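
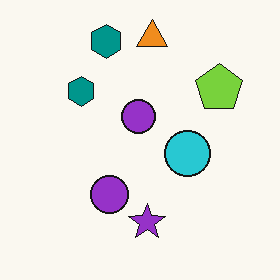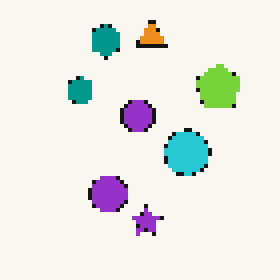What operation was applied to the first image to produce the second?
The transformation is: mildly pixelated.

Shapes are reduced to large square blocks; fine edges and outlines are lost — a downscale-then-upscale (mosaic) effect.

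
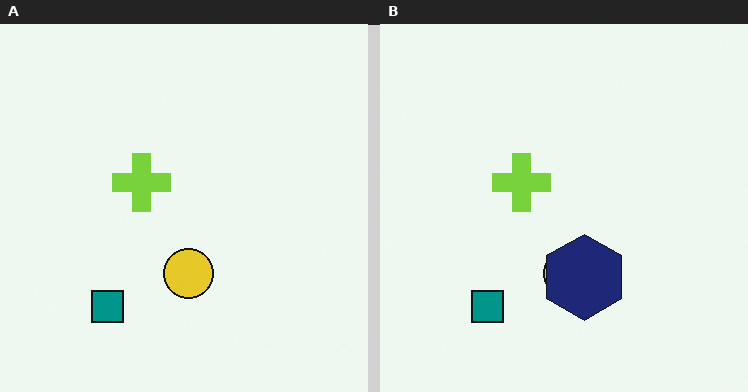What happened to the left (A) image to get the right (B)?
The transformation is: overlaid with an additional navy hexagon.

A navy hexagon appears in the right (B) image that is absent from the left (A).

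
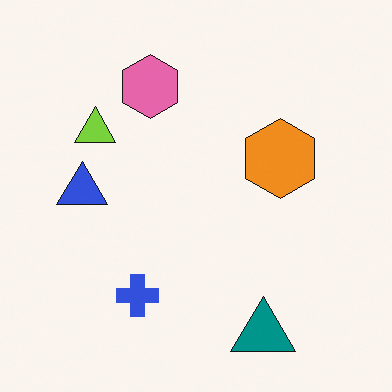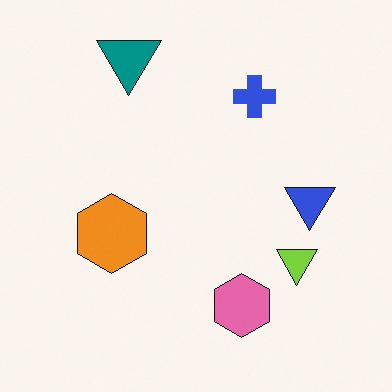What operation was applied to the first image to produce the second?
The image was rotated 180°.

The teal triangle sits in the bottom-right of the first image and the top-left of the second — consistent with a whole-image 180° rotation.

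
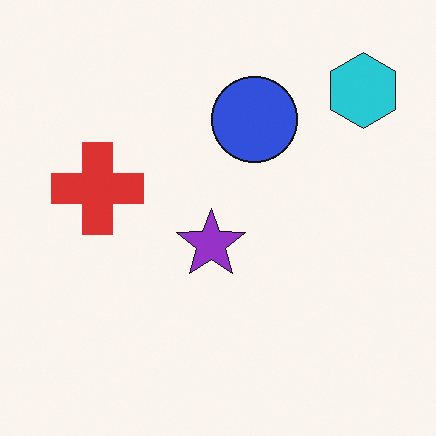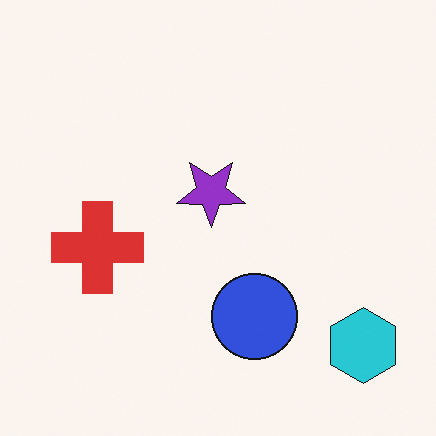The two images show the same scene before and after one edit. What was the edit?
Flipped vertically (top ↔ bottom).

The cyan hexagon is in the top-right of the first image and the bottom-right of the second — shapes on opposite sides of the horizontal midline have swapped in a mirror flip.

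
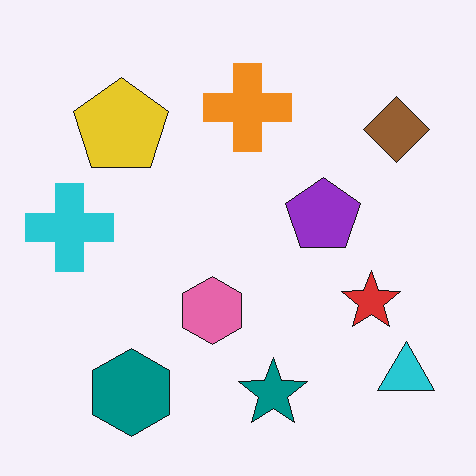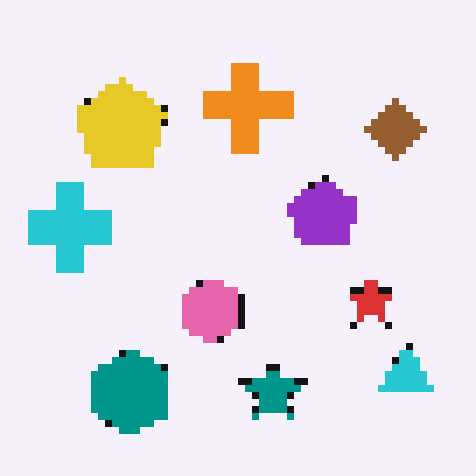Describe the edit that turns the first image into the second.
The image was moderately pixelated.

Shapes are reduced to large square blocks; fine edges and outlines are lost — a downscale-then-upscale (mosaic) effect.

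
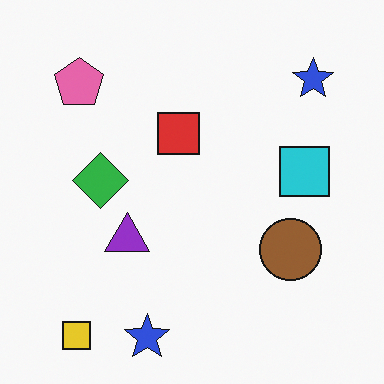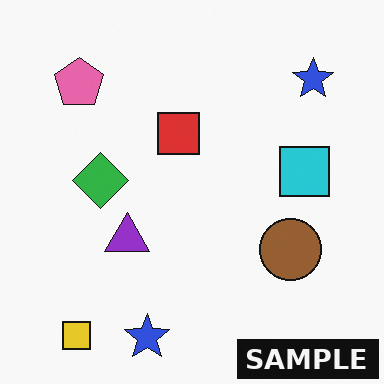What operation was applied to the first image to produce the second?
The image was watermarked with the text "SAMPLE" in the lower-right corner.

A dark label reading "SAMPLE" appears in the lower-right corner.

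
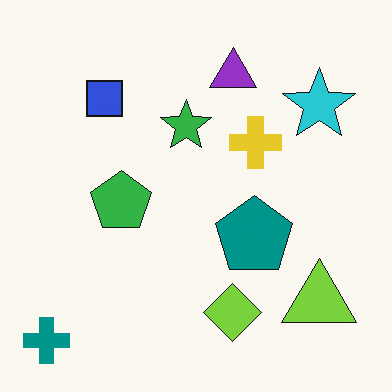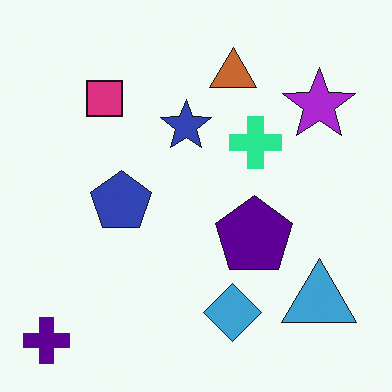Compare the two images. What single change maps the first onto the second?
This is the original image hue-shifted noticeably.

Every shape's color has rotated by the same amount around the hue wheel — a uniform hue shift.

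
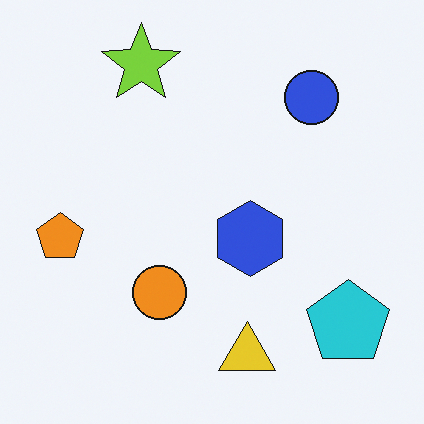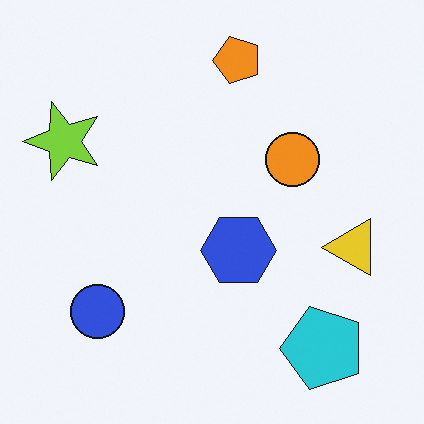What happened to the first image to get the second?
The transformation is: transposed (reflected across the top-left ↔ bottom-right diagonal).

Shapes have swapped their row and column positions — what was in the top-right is now in the bottom-left — a diagonal reflection.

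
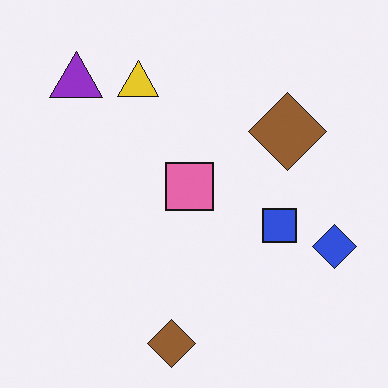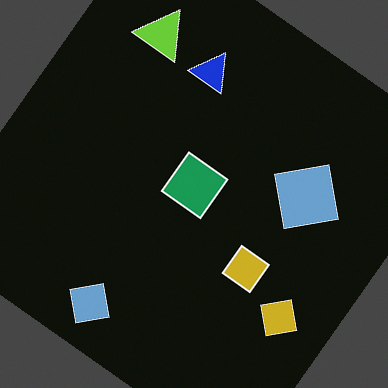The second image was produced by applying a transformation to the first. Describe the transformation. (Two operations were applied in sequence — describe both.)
The transformation is: color-inverted (negative), then rotated clockwise by a large amount — several tens of degrees.

The light background has become dark and every shape's color is its complement — a photographic negative. Every shape is tilted by the same angle and the image corners show triangular fill wedges — a whole-image rotation by a non-right angle.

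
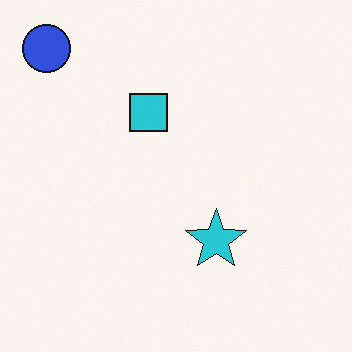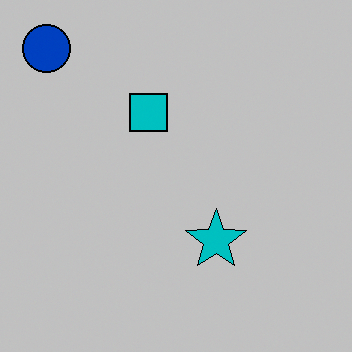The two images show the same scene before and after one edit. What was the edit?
It was aggressively posterized.

Each flat color has snapped to a coarser quantized level — most visibly, the near-white background has dropped to a flat grey.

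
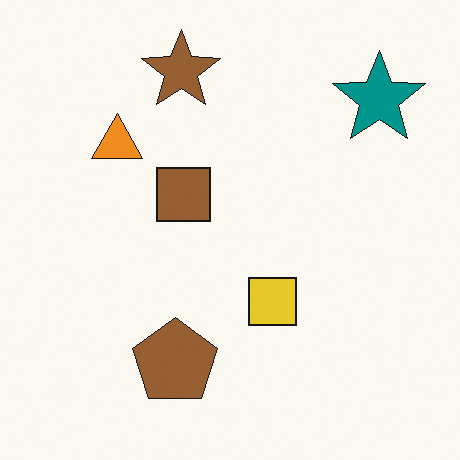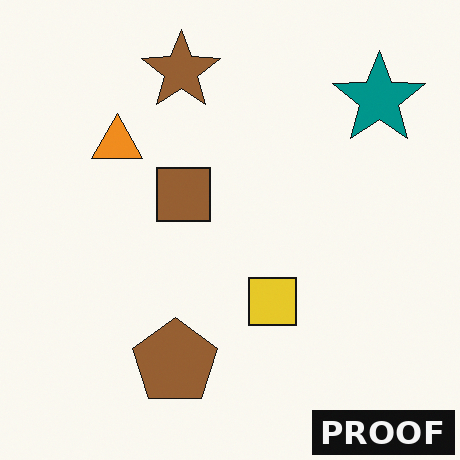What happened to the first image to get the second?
It was watermarked with the text "PROOF" in the lower-right corner.

A dark label reading "PROOF" appears in the lower-right corner.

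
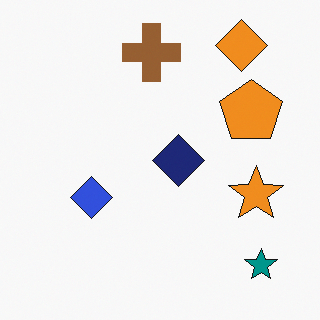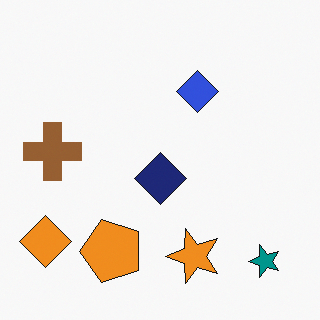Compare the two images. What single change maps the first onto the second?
The image was transposed (reflected across the top-left ↔ bottom-right diagonal).

Shapes have swapped their row and column positions — what was in the top-right is now in the bottom-left — a diagonal reflection.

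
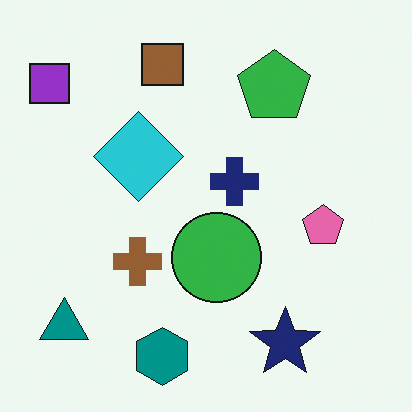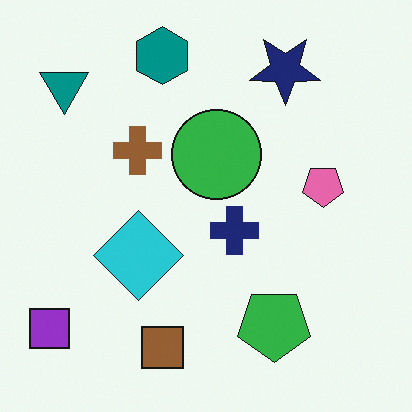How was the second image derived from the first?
The second image is the first flipped vertically (top ↔ bottom).

The teal hexagon is in the bottom of the first image and the top of the second — shapes on opposite sides of the horizontal midline have swapped in a mirror flip.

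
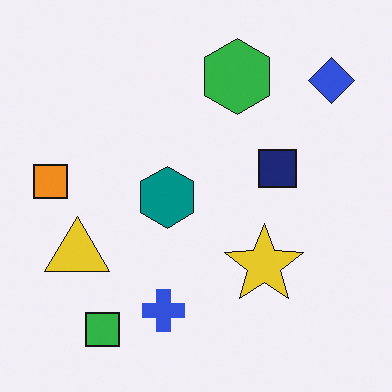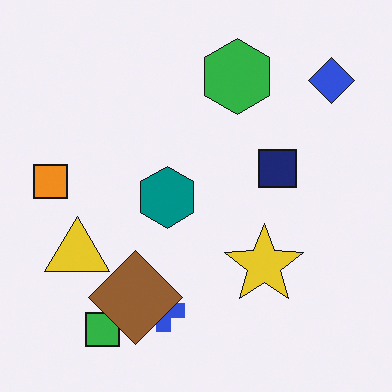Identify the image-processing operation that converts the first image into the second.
Overlaid with an additional brown diamond.

A brown diamond appears in the second image that is absent from the first.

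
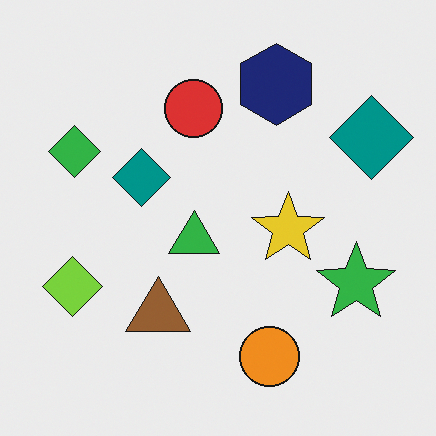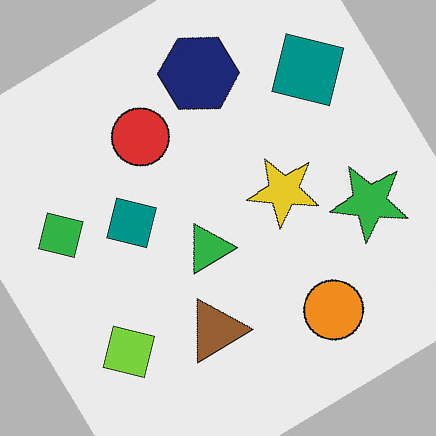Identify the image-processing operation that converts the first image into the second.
It was rotated counter-clockwise by a large amount — several tens of degrees.

Every shape is tilted by the same angle and the image corners show triangular fill wedges — a whole-image rotation by a non-right angle.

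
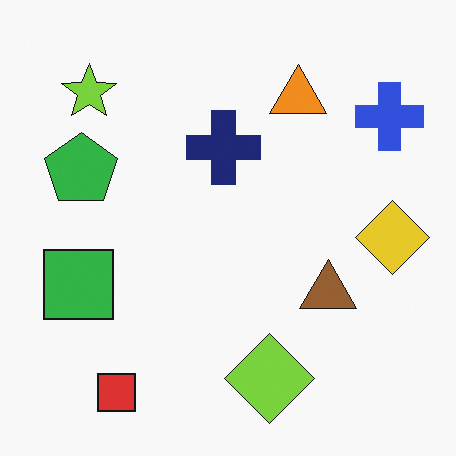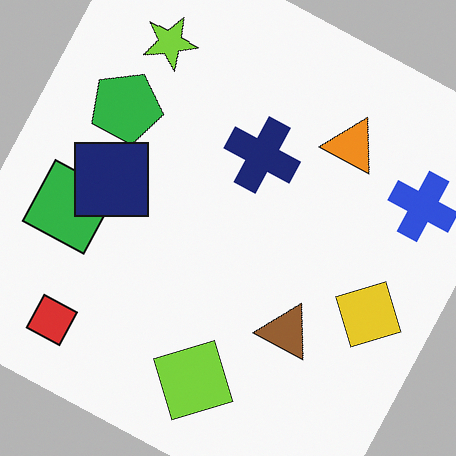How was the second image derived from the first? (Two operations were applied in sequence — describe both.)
This is the original image rotated clockwise by a clearly visible amount, then overlaid with an additional navy square.

Every shape is tilted by the same angle and the image corners show triangular fill wedges — a whole-image rotation by a non-right angle. A navy square appears in the second image that is absent from the first.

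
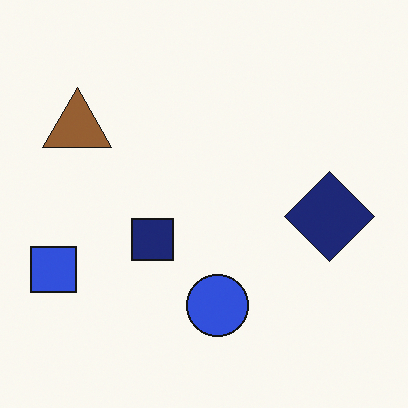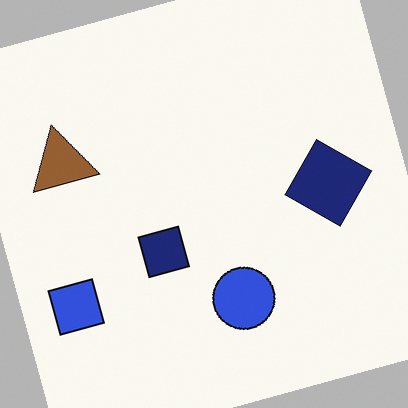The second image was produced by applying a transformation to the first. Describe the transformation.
The image was rotated counter-clockwise by a moderate amount.

Every shape is tilted by the same angle and the image corners show triangular fill wedges — a whole-image rotation by a non-right angle.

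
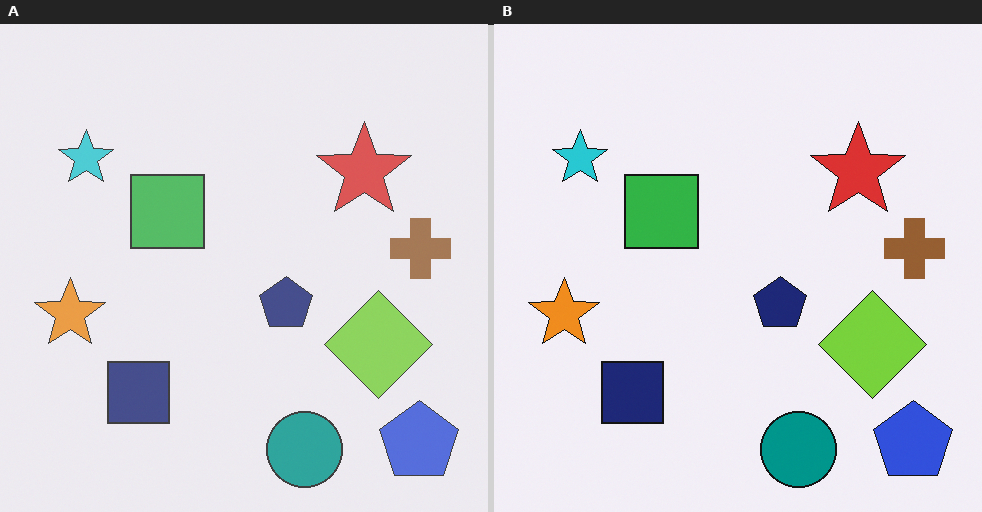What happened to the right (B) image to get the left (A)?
This is the original image given slightly reduced contrast.

Tones are pushed toward mid-grey across the whole image — a global contrast change.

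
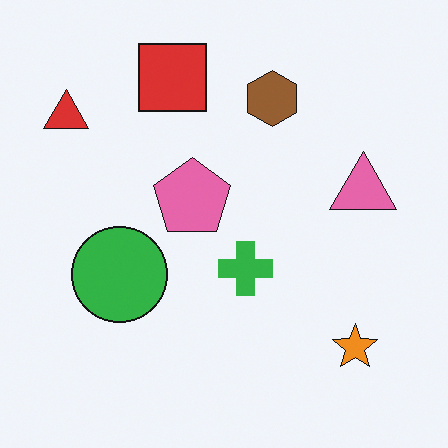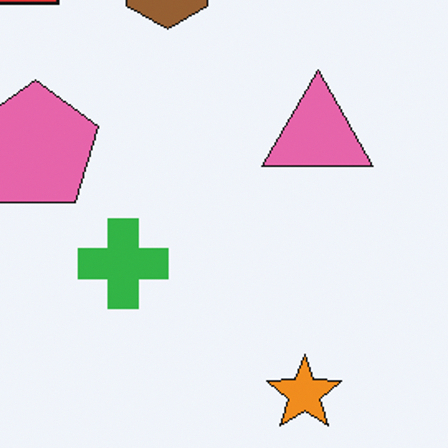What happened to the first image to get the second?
This is the original image cropped to a noticeably smaller region and rescaled.

The visible shapes are larger and the field of view is narrower; shapes near the original edges may be partly or wholly outside the frame — a crop-and-rescale.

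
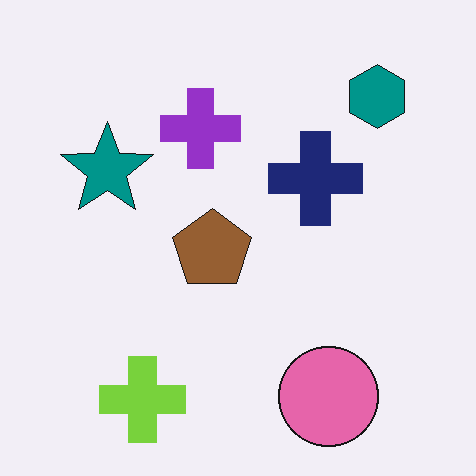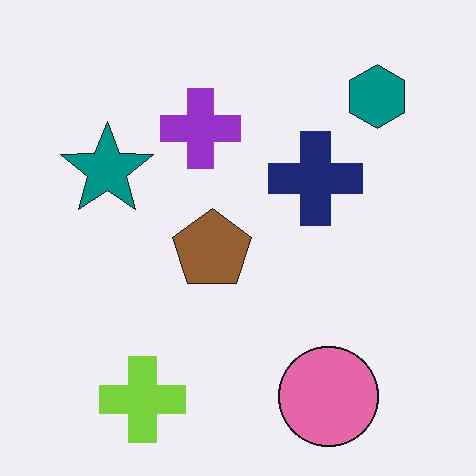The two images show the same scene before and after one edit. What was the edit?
The image was given moderate JPEG compression.

Blocky 8×8 compression artifacts appear around shape edges and the flat background shows ringing — characteristic JPEG degradation.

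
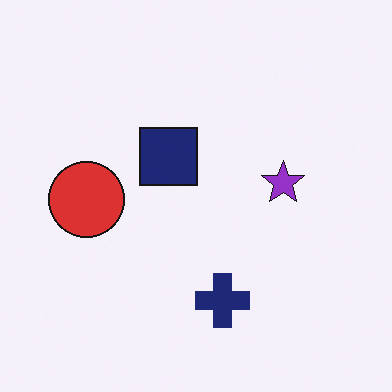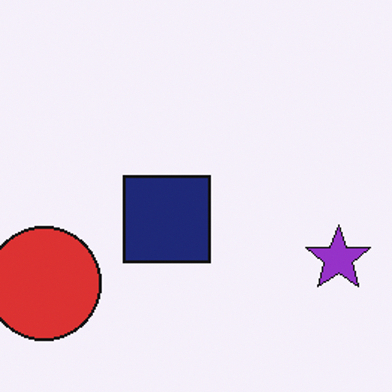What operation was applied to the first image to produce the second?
This is the original image cropped to a modestly smaller region and rescaled.

The visible shapes are larger and the field of view is narrower; shapes near the original edges may be partly or wholly outside the frame — a crop-and-rescale.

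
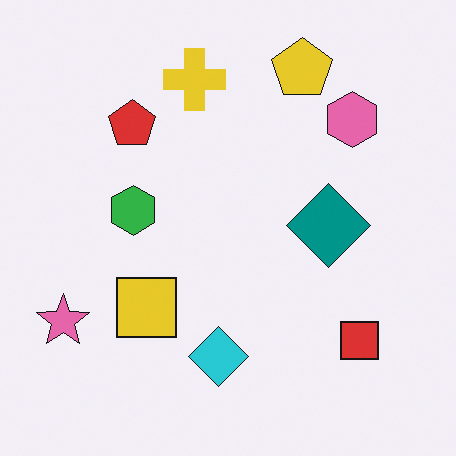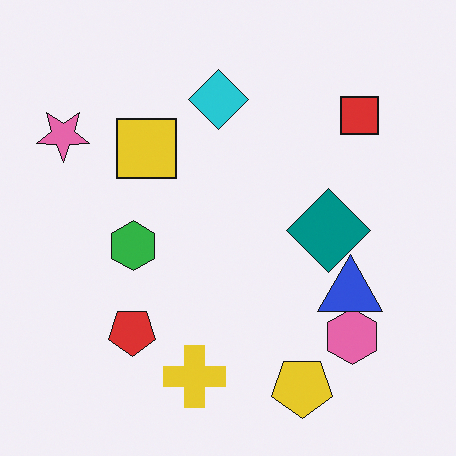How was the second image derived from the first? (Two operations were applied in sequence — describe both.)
Flipped vertically (top ↔ bottom), then overlaid with an additional blue triangle.

The yellow pentagon is in the top of the first image and the bottom of the second — shapes on opposite sides of the horizontal midline have swapped in a mirror flip. A blue triangle appears in the second image that is absent from the first.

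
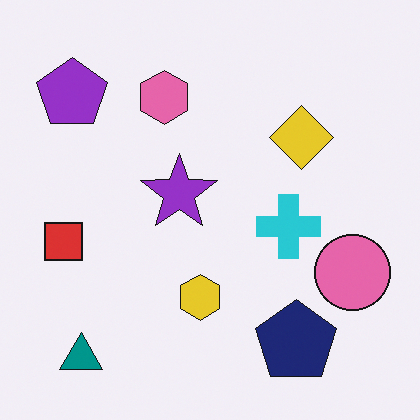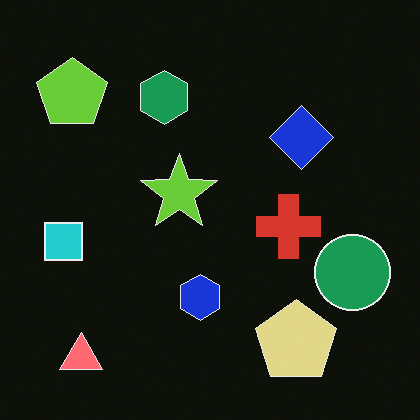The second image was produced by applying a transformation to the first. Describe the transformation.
It was color-inverted (negative).

The light background has become dark and every shape's color is its complement — a photographic negative.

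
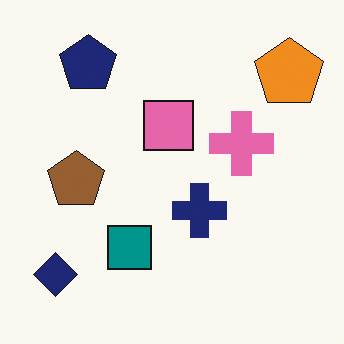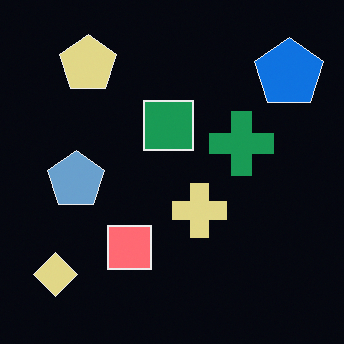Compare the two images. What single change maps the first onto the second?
Color-inverted (negative).

The light background has become dark and every shape's color is its complement — a photographic negative.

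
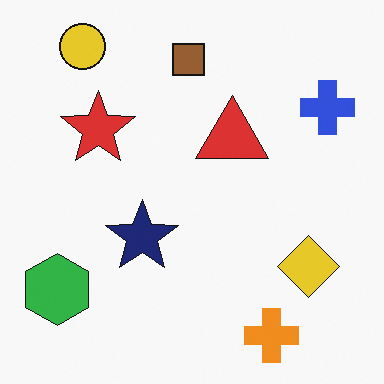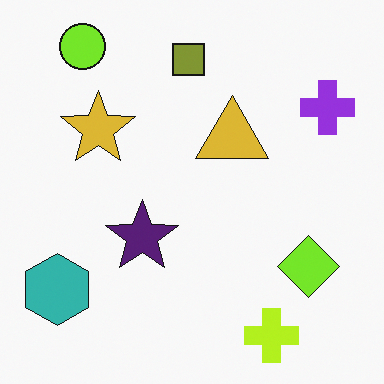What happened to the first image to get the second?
Hue-shifted by a small amount.

Every shape's color has rotated by the same amount around the hue wheel — a uniform hue shift.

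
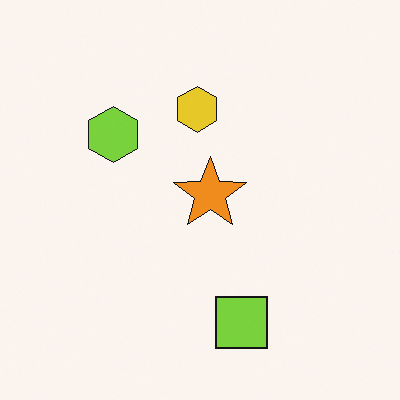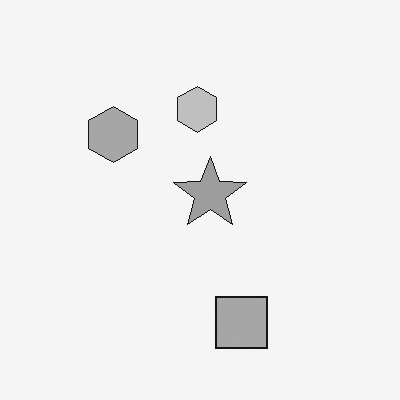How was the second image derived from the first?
The image was converted to grayscale.

All color is removed — every shape is now a shade of grey.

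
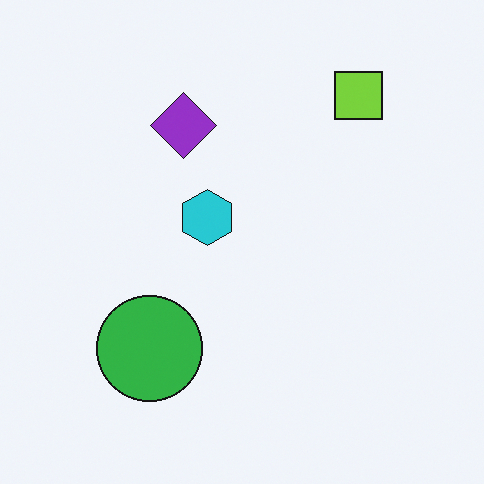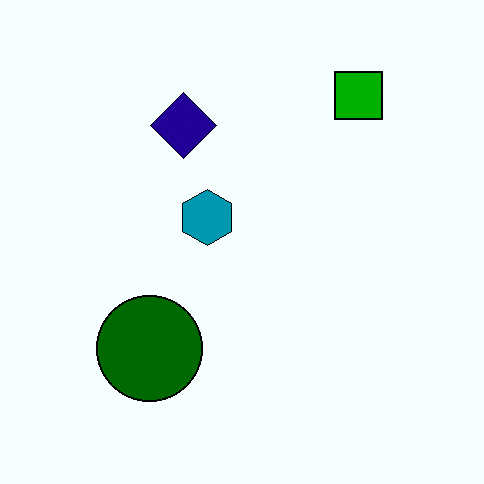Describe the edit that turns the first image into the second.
The image was boosted in contrast.

Tones are pushed away from mid-grey across the whole image — a global contrast change.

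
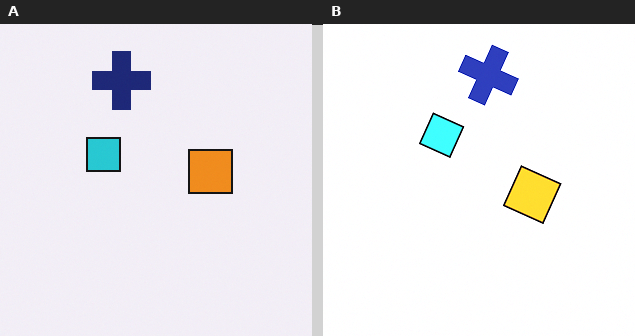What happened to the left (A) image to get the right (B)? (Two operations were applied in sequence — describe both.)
Rotated clockwise by a moderate amount, then substantially brightened.

Every shape is tilted by the same angle and the image corners show triangular fill wedges — a whole-image rotation by a non-right angle. Every pixel — background and shapes alike — is uniformly brightened.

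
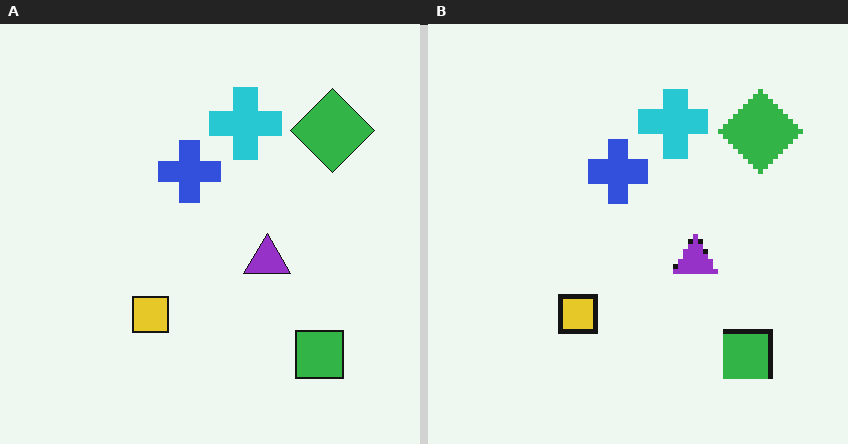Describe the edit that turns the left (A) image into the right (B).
The right (B) image is the left (A) mildly pixelated.

Shapes are reduced to large square blocks; fine edges and outlines are lost — a downscale-then-upscale (mosaic) effect.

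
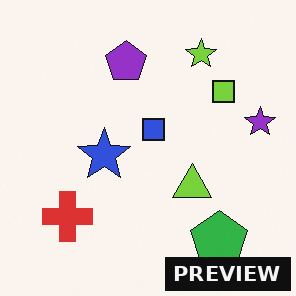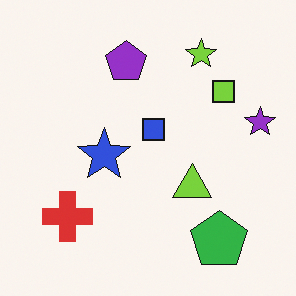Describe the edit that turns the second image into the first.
The image was watermarked with the text "PREVIEW" in the lower-right corner.

A dark label reading "PREVIEW" appears in the lower-right corner.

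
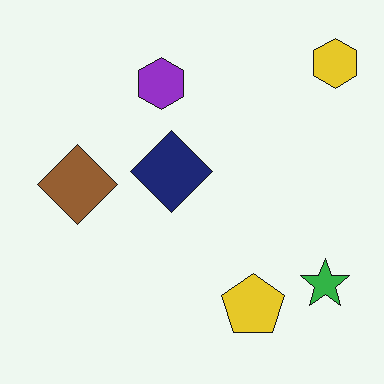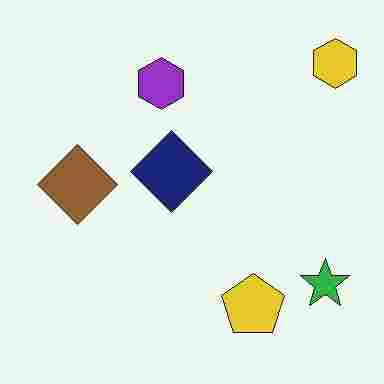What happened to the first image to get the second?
Heavily JPEG-compressed with obvious blocking artifacts.

Blocky 8×8 compression artifacts appear around shape edges and the flat background shows ringing — characteristic JPEG degradation.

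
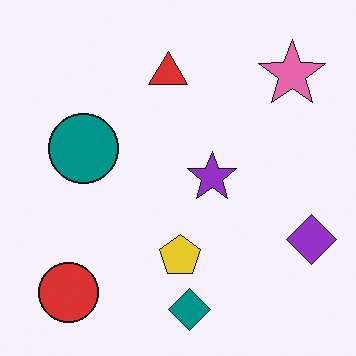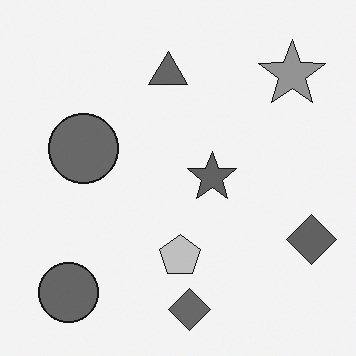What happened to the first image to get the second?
It was converted to grayscale.

All color is removed — every shape is now a shade of grey.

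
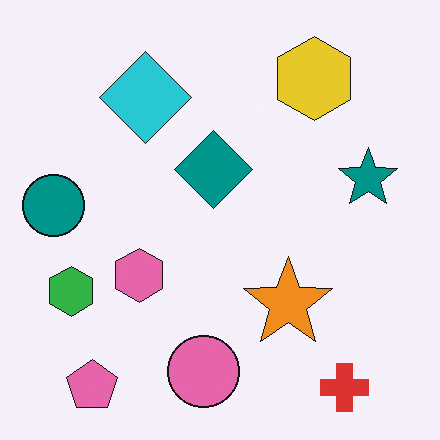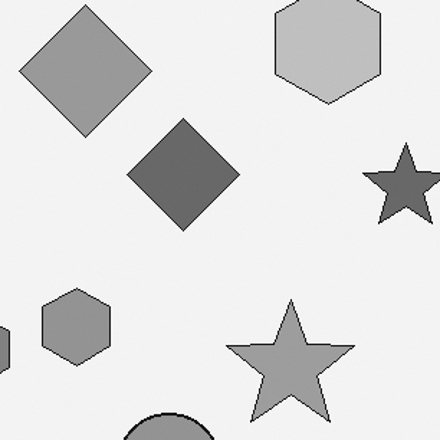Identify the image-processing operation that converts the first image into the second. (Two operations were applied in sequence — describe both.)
It was cropped to a modestly smaller region and rescaled, then converted to grayscale.

The visible shapes are larger and the field of view is narrower; shapes near the original edges may be partly or wholly outside the frame — a crop-and-rescale. All color is removed — every shape is now a shade of grey.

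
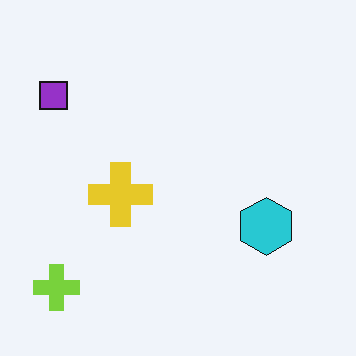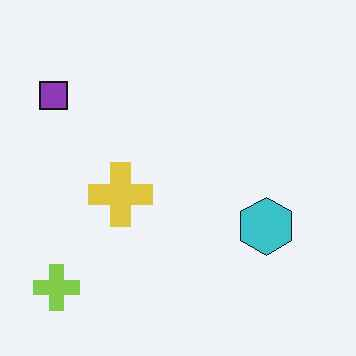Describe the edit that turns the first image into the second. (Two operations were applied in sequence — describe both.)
The second image is the first slightly desaturated, then JPEG-compressed with visible artifacts.

All colors are more muted and greyish — a global saturation change. Blocky 8×8 compression artifacts appear around shape edges and the flat background shows ringing — characteristic JPEG degradation.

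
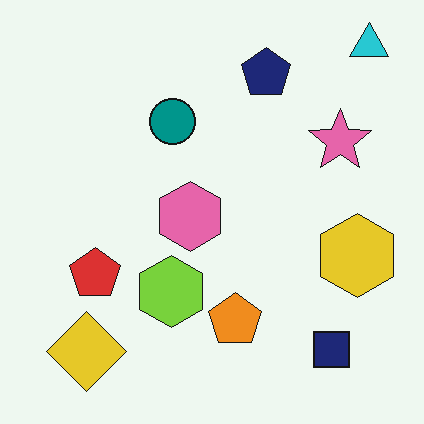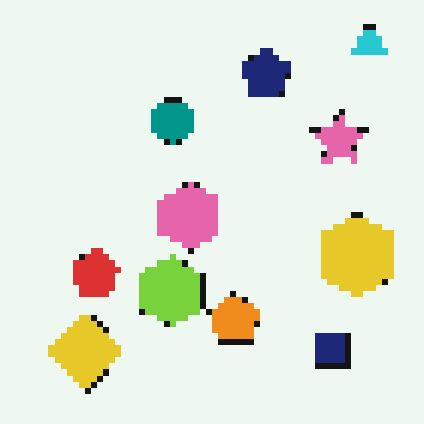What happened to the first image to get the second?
The image was pixelated into visible square blocks.

Shapes are reduced to large square blocks; fine edges and outlines are lost — a downscale-then-upscale (mosaic) effect.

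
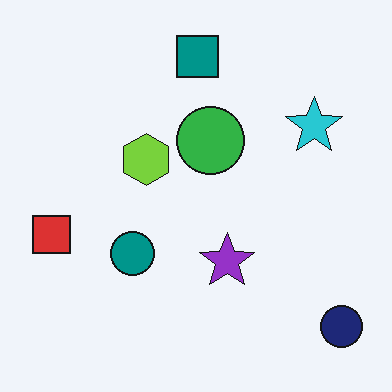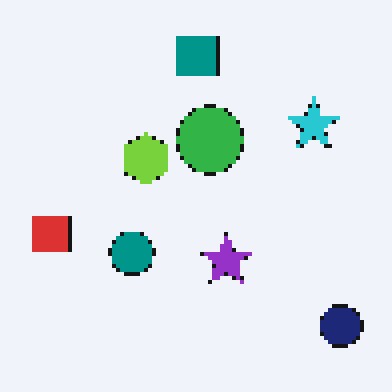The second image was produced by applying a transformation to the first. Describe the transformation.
It was mildly pixelated.

Shapes are reduced to large square blocks; fine edges and outlines are lost — a downscale-then-upscale (mosaic) effect.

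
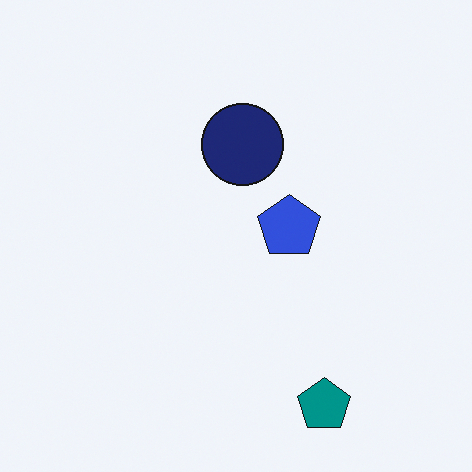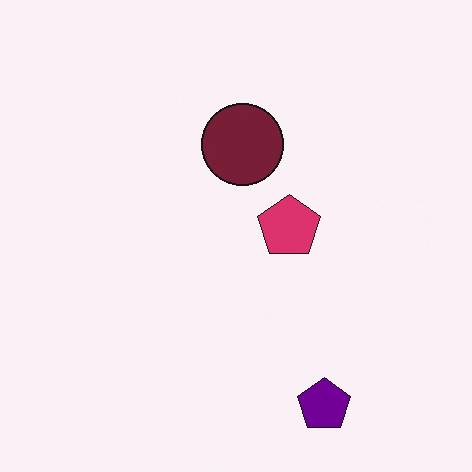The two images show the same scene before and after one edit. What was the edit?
It was hue-shifted noticeably.

Every shape's color has rotated by the same amount around the hue wheel — a uniform hue shift.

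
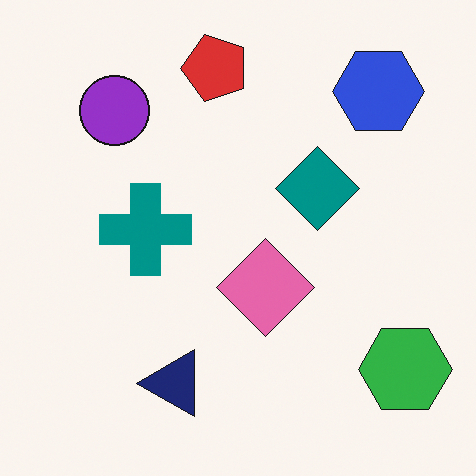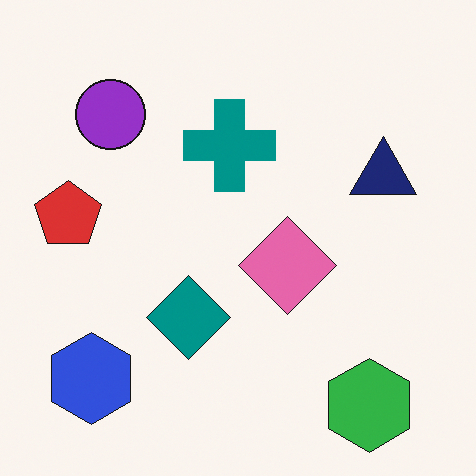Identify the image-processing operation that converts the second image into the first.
It was transposed (reflected across the top-left ↔ bottom-right diagonal).

Shapes have swapped their row and column positions — what was in the top-right is now in the bottom-left — a diagonal reflection.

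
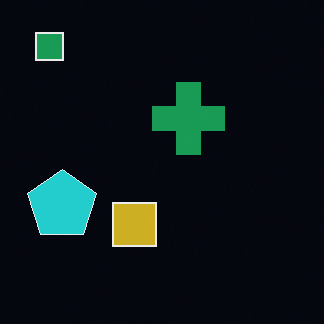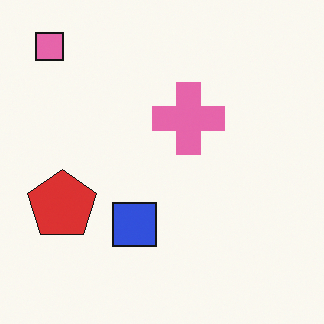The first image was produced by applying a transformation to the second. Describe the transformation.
This is the original image color-inverted (negative).

The light background has become dark and every shape's color is its complement — a photographic negative.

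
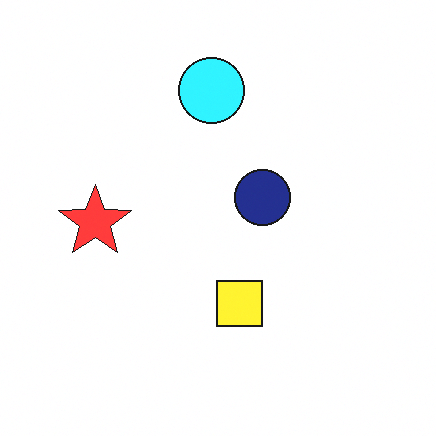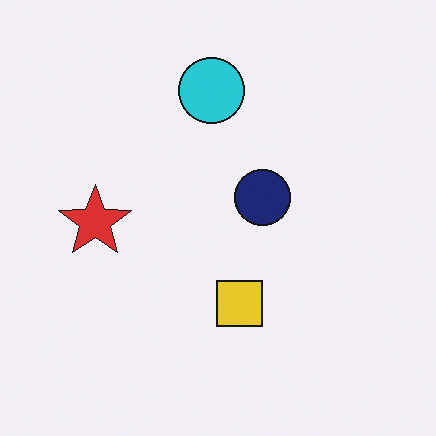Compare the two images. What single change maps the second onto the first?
It was brightened a little.

Every pixel — background and shapes alike — is uniformly brightened.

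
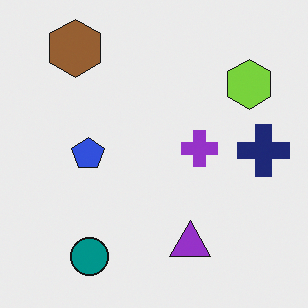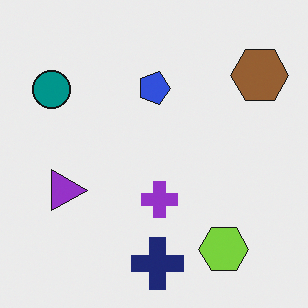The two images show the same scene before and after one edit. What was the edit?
The second image is the first rotated 90° clockwise.

The brown hexagon sits in the top-left of the first image and the top-right of the second — consistent with a whole-image 90° clockwise rotation.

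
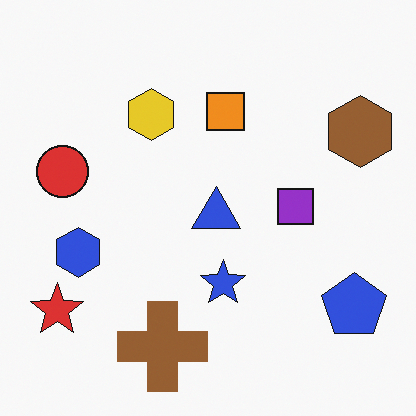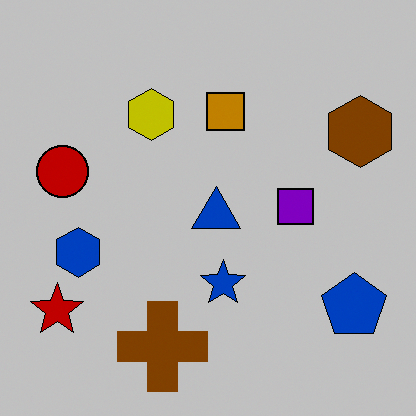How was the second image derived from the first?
The second image is the first aggressively posterized.

Each flat color has snapped to a coarser quantized level — most visibly, the near-white background has dropped to a flat grey.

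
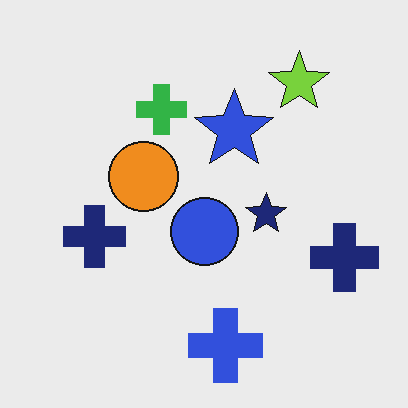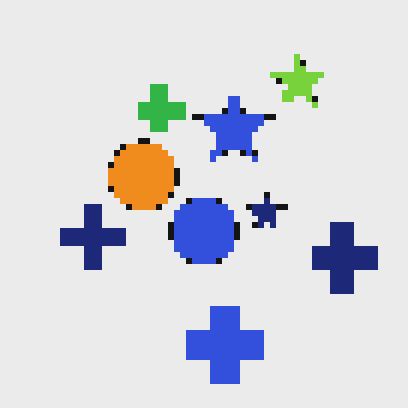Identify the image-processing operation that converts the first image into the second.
This is the original image pixelated into visible square blocks.

Shapes are reduced to large square blocks; fine edges and outlines are lost — a downscale-then-upscale (mosaic) effect.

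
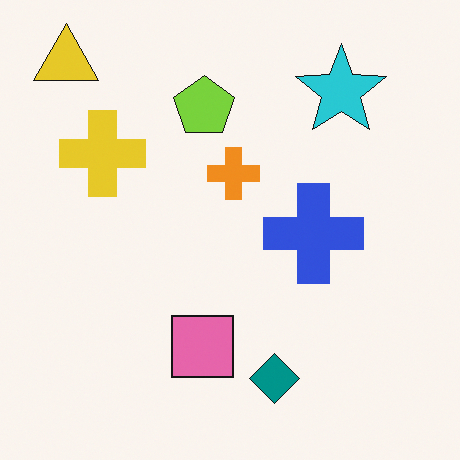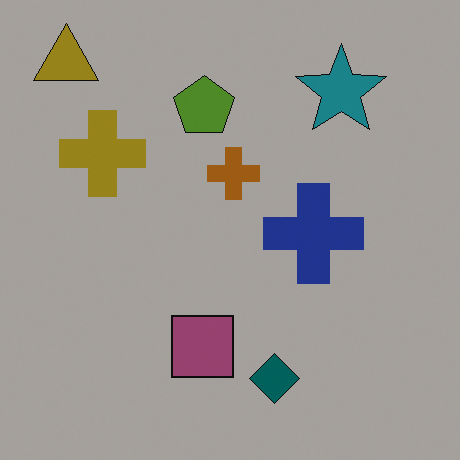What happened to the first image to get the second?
Darkened a lot.

Every pixel — background and shapes alike — is uniformly darkened.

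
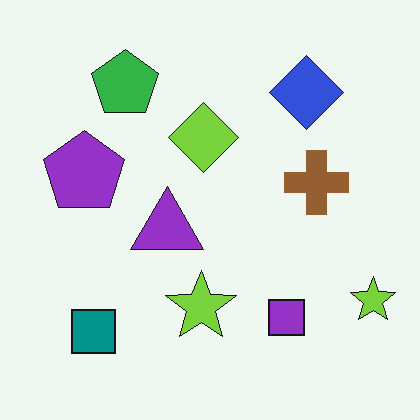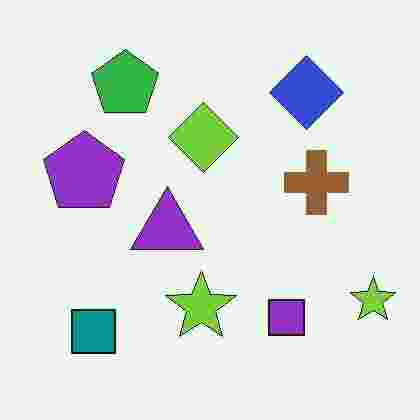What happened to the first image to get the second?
The image was heavily JPEG-compressed with obvious blocking artifacts.

Blocky 8×8 compression artifacts appear around shape edges and the flat background shows ringing — characteristic JPEG degradation.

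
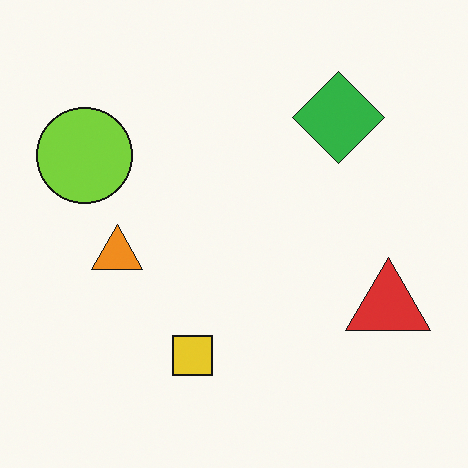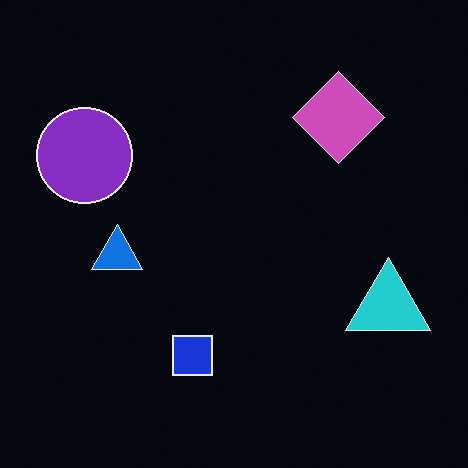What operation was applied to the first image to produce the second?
This is the original image color-inverted (negative).

The light background has become dark and every shape's color is its complement — a photographic negative.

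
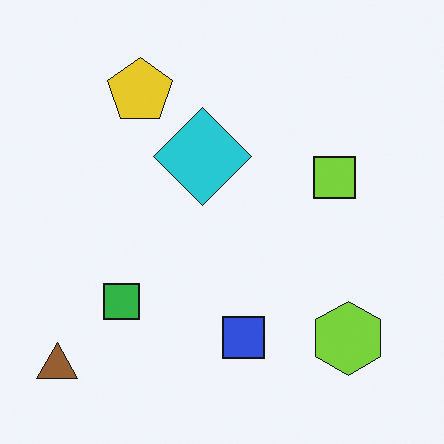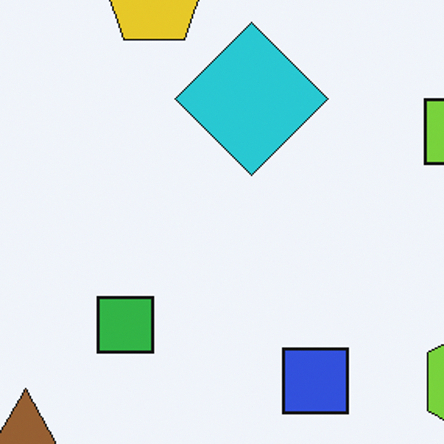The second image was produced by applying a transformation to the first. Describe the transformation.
It was cropped to a modestly smaller region and rescaled.

The visible shapes are larger and the field of view is narrower; shapes near the original edges may be partly or wholly outside the frame — a crop-and-rescale.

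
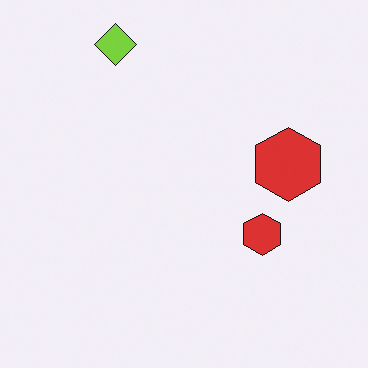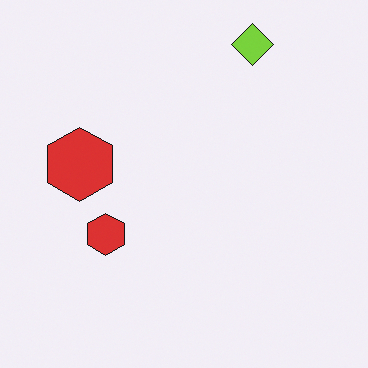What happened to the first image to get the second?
This is the original image flipped horizontally (left ↔ right).

The lime diamond is in the top-left of the first image and the top-right of the second — shapes on opposite sides of the vertical midline have swapped in a mirror flip.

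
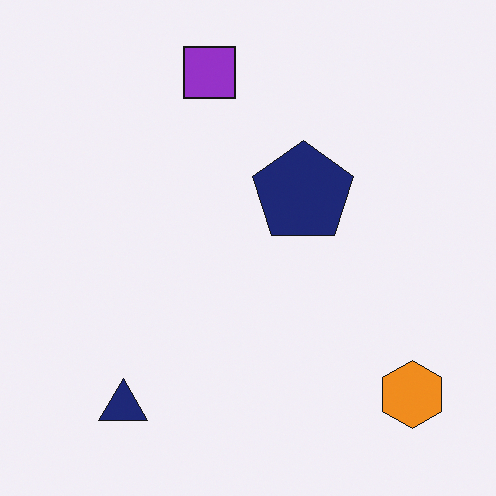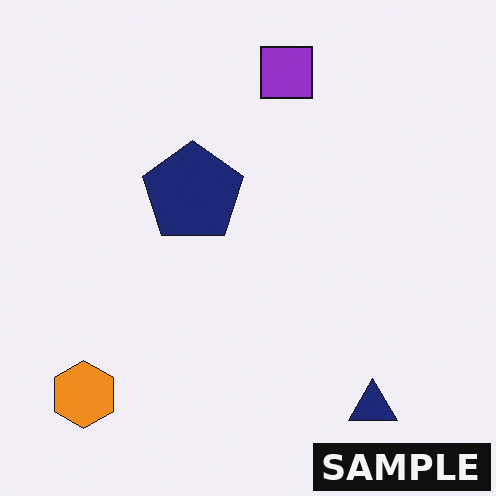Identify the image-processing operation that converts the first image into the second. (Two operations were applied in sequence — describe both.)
This is the original image flipped horizontally (left ↔ right), then watermarked with the text "SAMPLE" in the lower-right corner.

The orange hexagon is in the bottom-right of the first image and the bottom-left of the second — shapes on opposite sides of the vertical midline have swapped in a mirror flip. A dark label reading "SAMPLE" appears in the lower-right corner.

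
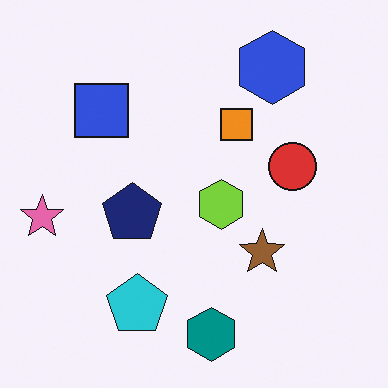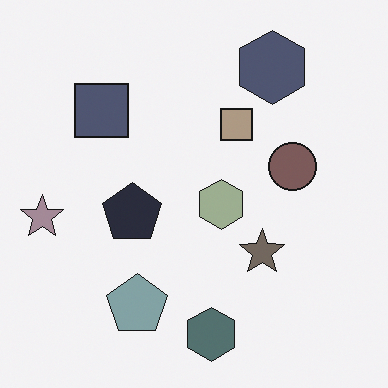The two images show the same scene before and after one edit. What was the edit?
This is the original image heavily desaturated.

All colors are more muted and greyish — a global saturation change.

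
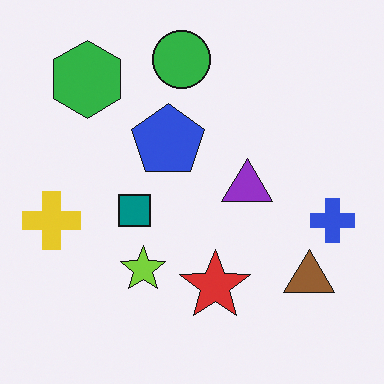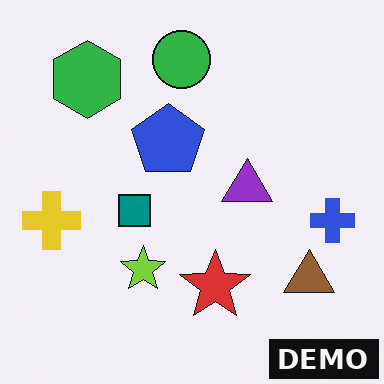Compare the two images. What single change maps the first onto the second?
The second image is the first watermarked with the text "DEMO" in the lower-right corner.

A dark label reading "DEMO" appears in the lower-right corner.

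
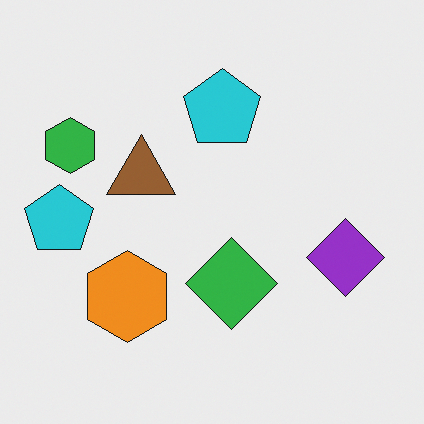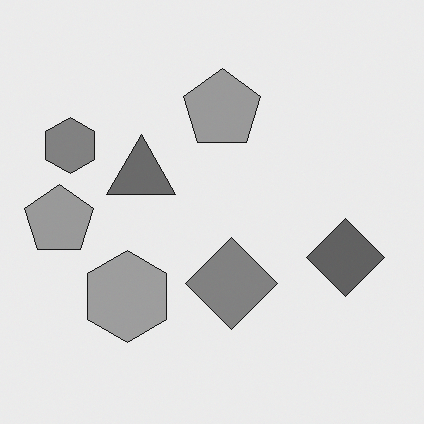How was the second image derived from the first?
This is the original image converted to grayscale.

All color is removed — every shape is now a shade of grey.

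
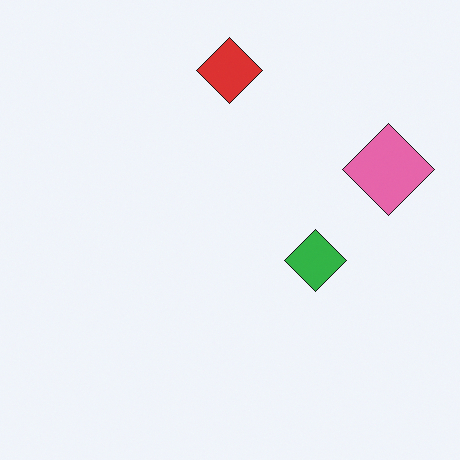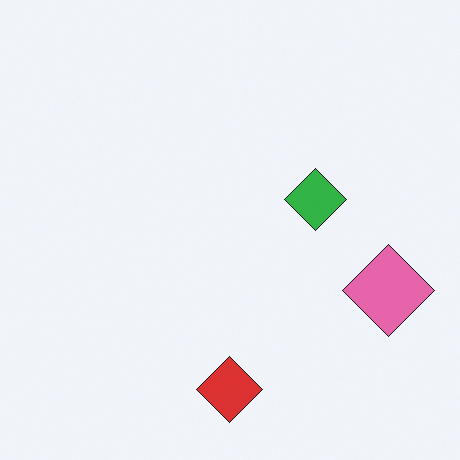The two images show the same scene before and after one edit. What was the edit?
The image was flipped vertically (top ↔ bottom).

The red diamond is in the top of the first image and the bottom of the second — shapes on opposite sides of the horizontal midline have swapped in a mirror flip.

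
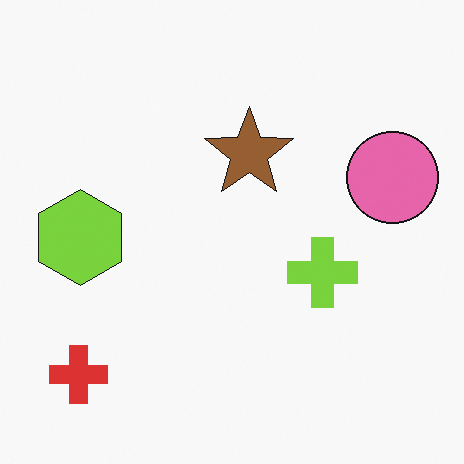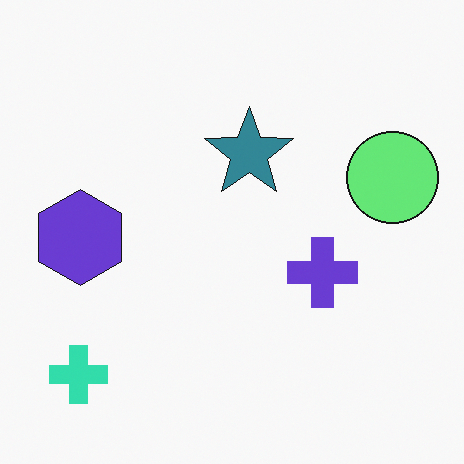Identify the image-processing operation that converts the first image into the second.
The image was hue-shifted by a large amount.

Every shape's color has rotated by the same amount around the hue wheel — a uniform hue shift.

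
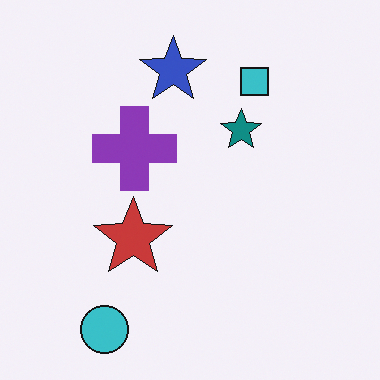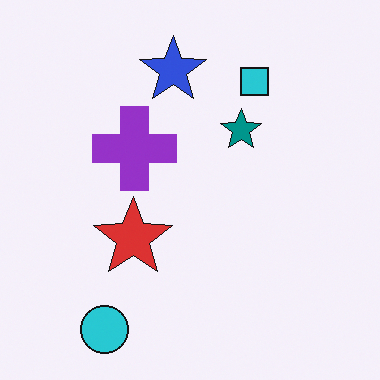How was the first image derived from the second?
This is the original image slightly desaturated.

All colors are more muted and greyish — a global saturation change.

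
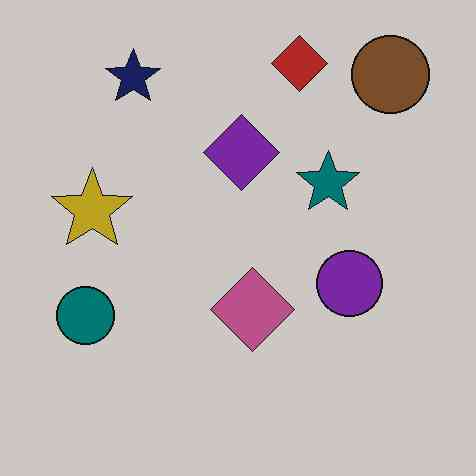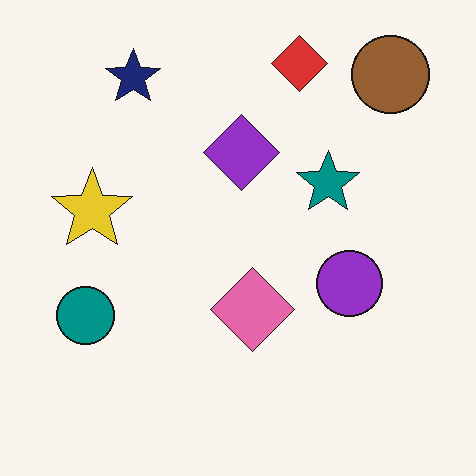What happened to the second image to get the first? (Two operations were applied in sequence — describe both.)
The image was darkened a little, then given moderate JPEG compression.

Every pixel — background and shapes alike — is uniformly darkened. Blocky 8×8 compression artifacts appear around shape edges and the flat background shows ringing — characteristic JPEG degradation.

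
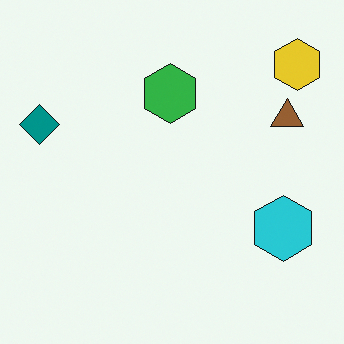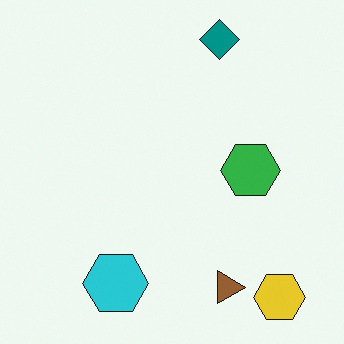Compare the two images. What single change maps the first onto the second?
The image was rotated 90° clockwise.

The yellow hexagon sits in the top-right of the first image and the bottom-right of the second — consistent with a whole-image 90° clockwise rotation.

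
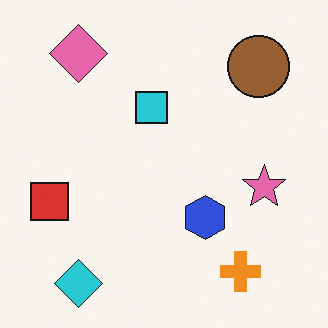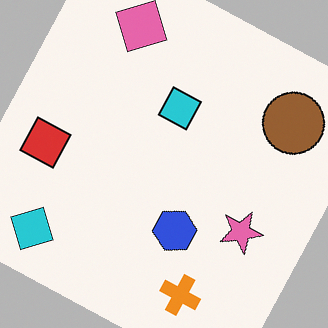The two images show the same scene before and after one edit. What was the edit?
It was rotated clockwise by a moderate amount.

Every shape is tilted by the same angle and the image corners show triangular fill wedges — a whole-image rotation by a non-right angle.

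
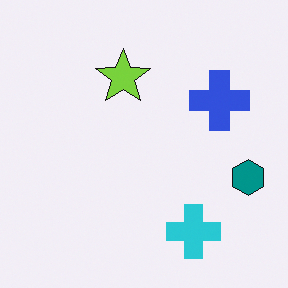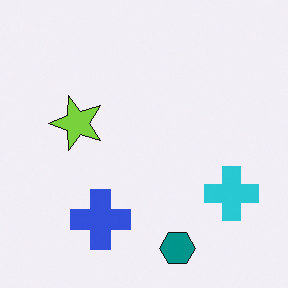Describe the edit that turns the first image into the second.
This is the original image transposed (reflected across the top-left ↔ bottom-right diagonal).

Shapes have swapped their row and column positions — what was in the top-right is now in the bottom-left — a diagonal reflection.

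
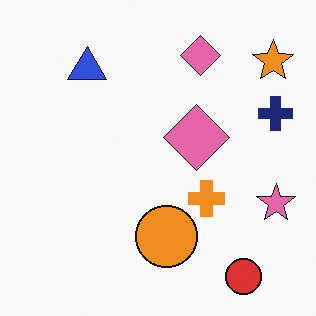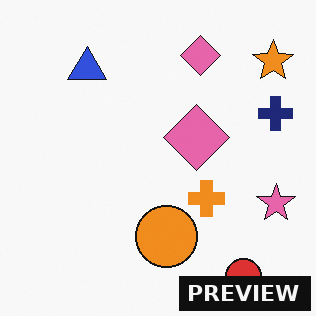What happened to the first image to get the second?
It was watermarked with the text "PREVIEW" in the lower-right corner.

A dark label reading "PREVIEW" appears in the lower-right corner.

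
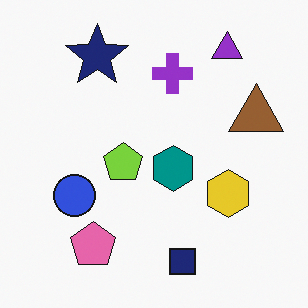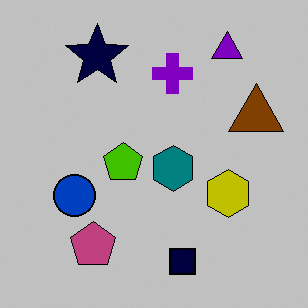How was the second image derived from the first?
It was aggressively posterized.

Each flat color has snapped to a coarser quantized level — most visibly, the near-white background has dropped to a flat grey.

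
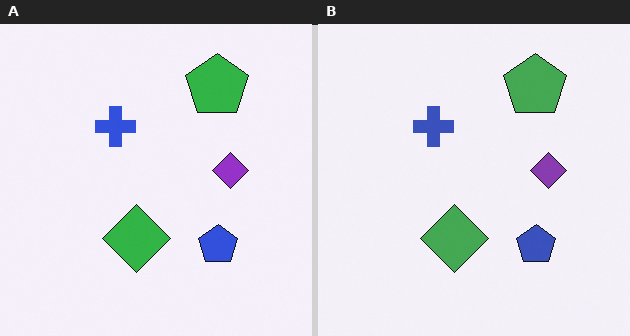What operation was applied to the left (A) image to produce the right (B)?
The right (B) image is the left (A) slightly desaturated.

All colors are more muted and greyish — a global saturation change.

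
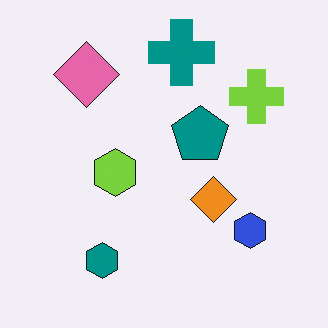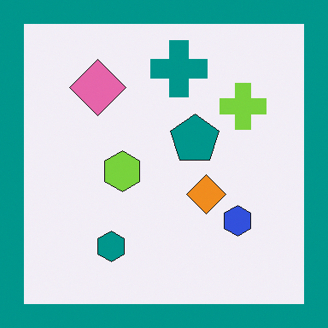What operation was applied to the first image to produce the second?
Framed with a teal border.

A solid teal frame runs around the edge of the second image, with the content slightly shrunk inside it.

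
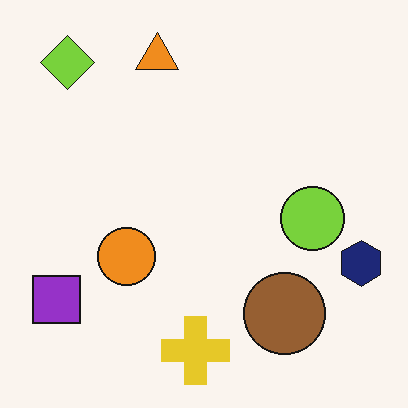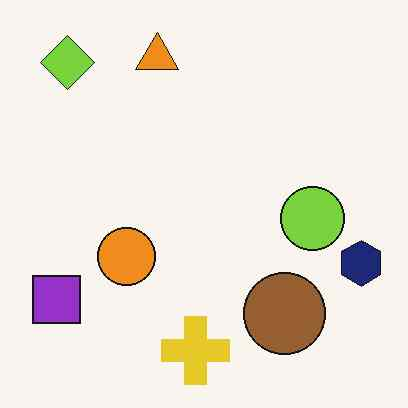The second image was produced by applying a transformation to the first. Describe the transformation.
This is the original image given moderate JPEG compression.

Blocky 8×8 compression artifacts appear around shape edges and the flat background shows ringing — characteristic JPEG degradation.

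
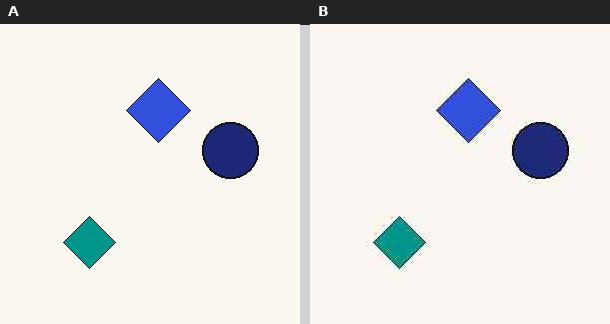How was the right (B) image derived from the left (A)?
The right (B) image is the left (A) JPEG-compressed with visible artifacts.

Blocky 8×8 compression artifacts appear around shape edges and the flat background shows ringing — characteristic JPEG degradation.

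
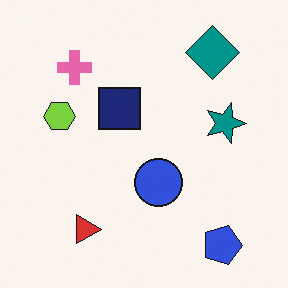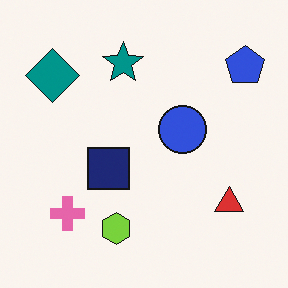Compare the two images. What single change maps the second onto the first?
The transformation is: rotated 90° clockwise.

The blue pentagon sits in the top-right of the second image and the bottom-right of the first — consistent with a whole-image 90° clockwise rotation.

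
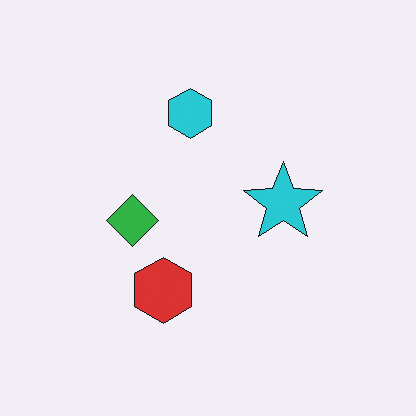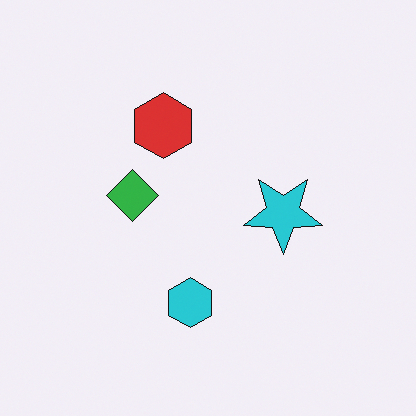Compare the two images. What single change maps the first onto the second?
The second image is the first flipped vertically (top ↔ bottom).

The cyan hexagon is in the top of the first image and the bottom of the second — shapes on opposite sides of the horizontal midline have swapped in a mirror flip.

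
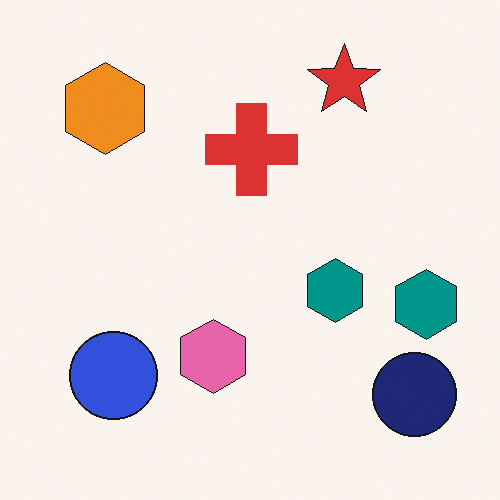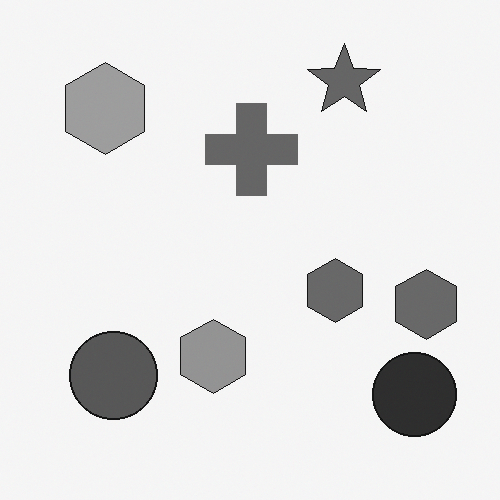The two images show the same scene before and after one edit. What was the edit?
The transformation is: converted to grayscale.

All color is removed — every shape is now a shade of grey.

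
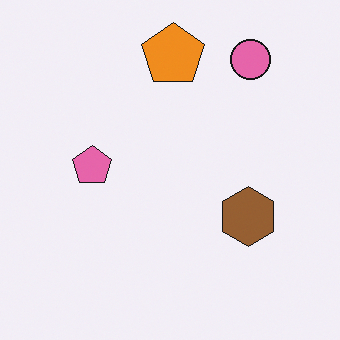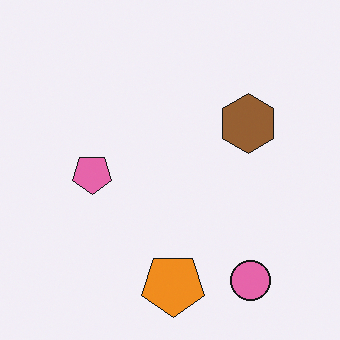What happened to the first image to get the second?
Flipped vertically (top ↔ bottom).

The orange pentagon is in the top of the first image and the bottom of the second — shapes on opposite sides of the horizontal midline have swapped in a mirror flip.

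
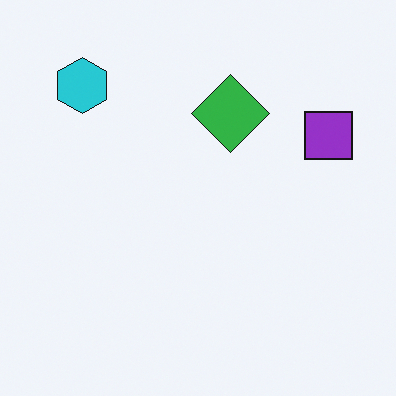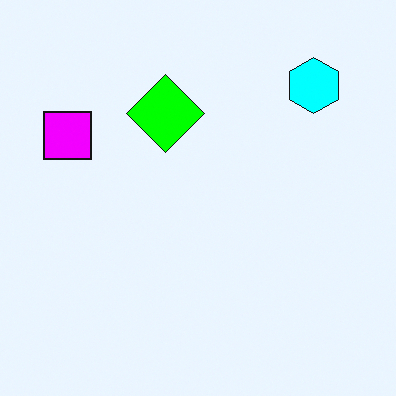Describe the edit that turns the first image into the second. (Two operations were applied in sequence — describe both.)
It was made much more vivid (saturation change), then flipped horizontally (left ↔ right).

All colors are more vivid — a global saturation change. The purple square is in the right of the first image and the left of the second — shapes on opposite sides of the vertical midline have swapped in a mirror flip.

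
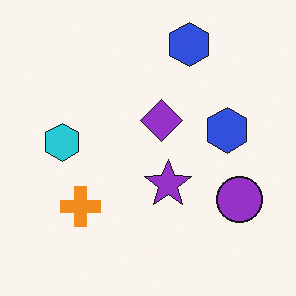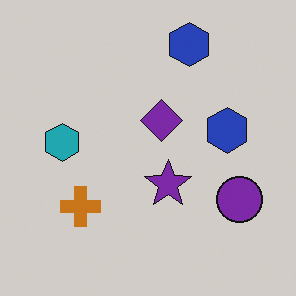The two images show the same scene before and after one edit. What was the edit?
The second image is the first darkened a little.

Every pixel — background and shapes alike — is uniformly darkened.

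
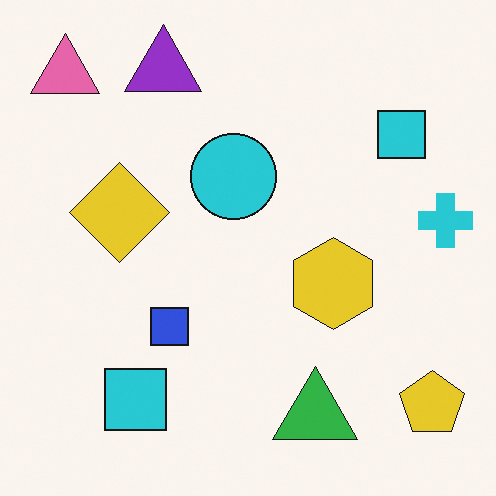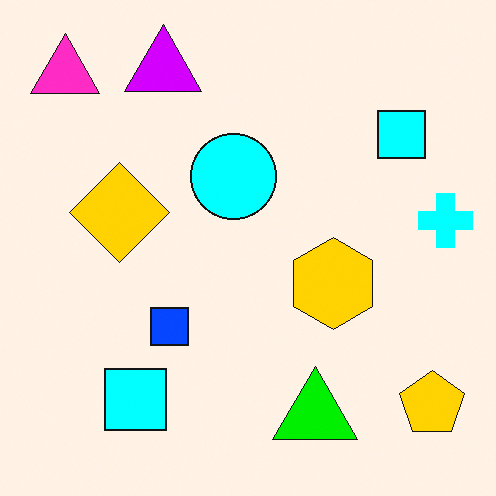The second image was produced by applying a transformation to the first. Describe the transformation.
The image was made much more vivid (saturation change).

All colors are more vivid — a global saturation change.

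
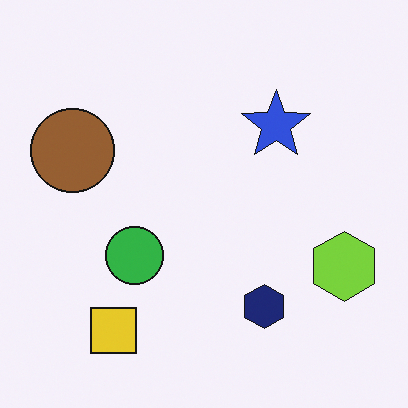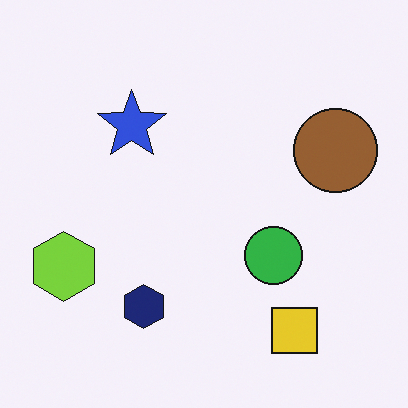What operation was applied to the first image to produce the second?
The second image is the first flipped horizontally (left ↔ right).

The lime hexagon is in the right of the first image and the left of the second — shapes on opposite sides of the vertical midline have swapped in a mirror flip.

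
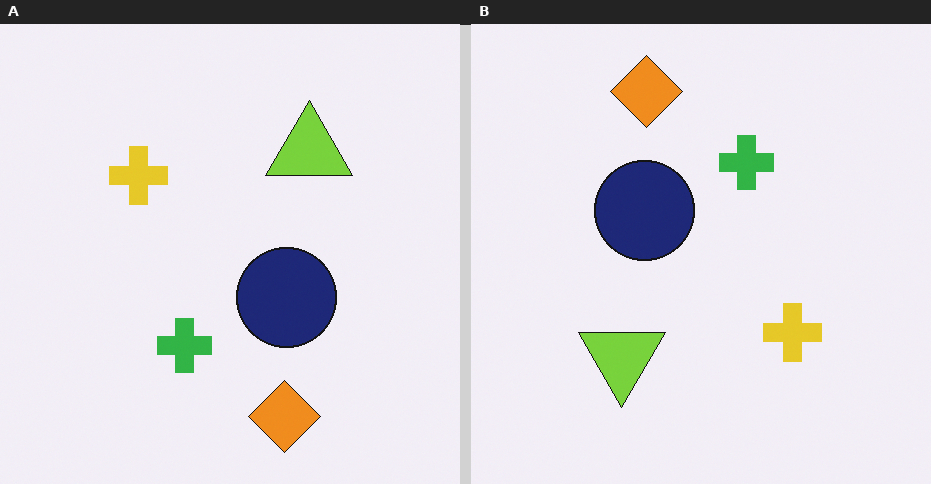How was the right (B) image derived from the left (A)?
The image was rotated 180°.

The orange diamond sits in the bottom of the left (A) image and the top of the right (B) — consistent with a whole-image 180° rotation.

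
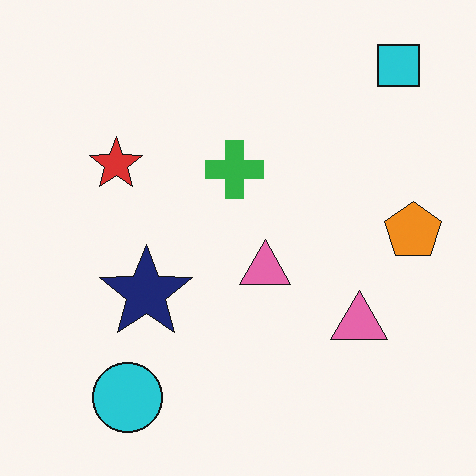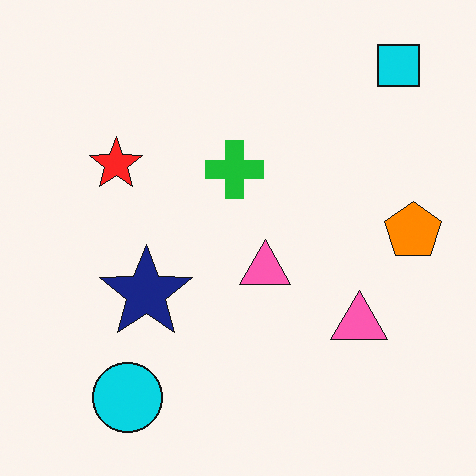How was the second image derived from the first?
Slightly oversaturated.

All colors are more vivid — a global saturation change.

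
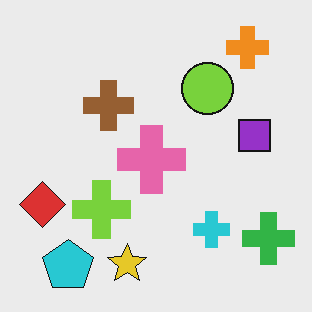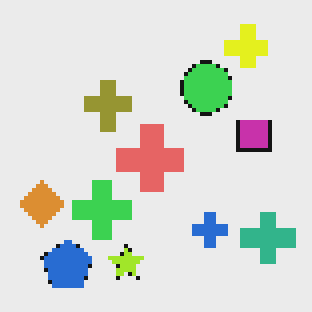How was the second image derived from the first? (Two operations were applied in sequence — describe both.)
The image was lightly pixelated (a mild mosaic effect), then hue-shifted by a small amount.

Shapes are reduced to large square blocks; fine edges and outlines are lost — a downscale-then-upscale (mosaic) effect. Every shape's color has rotated by the same amount around the hue wheel — a uniform hue shift.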